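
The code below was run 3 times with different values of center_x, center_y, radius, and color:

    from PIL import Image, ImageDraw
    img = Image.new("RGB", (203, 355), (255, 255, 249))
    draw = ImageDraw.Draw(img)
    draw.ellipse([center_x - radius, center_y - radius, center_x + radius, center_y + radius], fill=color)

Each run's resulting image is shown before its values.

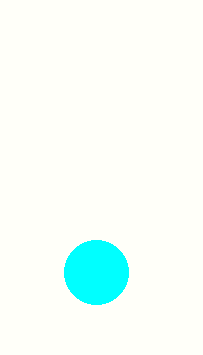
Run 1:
center_x = 96
center_y = 272
radius = 32
color = 'cyan'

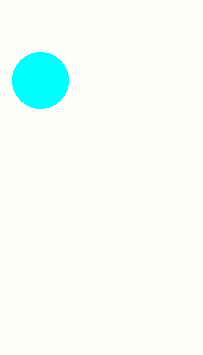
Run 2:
center_x = 40
center_y = 80
radius = 28
color = 'cyan'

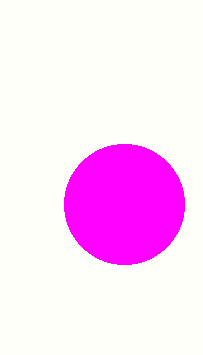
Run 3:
center_x = 124; center_y = 204; radius = 60; color = 'magenta'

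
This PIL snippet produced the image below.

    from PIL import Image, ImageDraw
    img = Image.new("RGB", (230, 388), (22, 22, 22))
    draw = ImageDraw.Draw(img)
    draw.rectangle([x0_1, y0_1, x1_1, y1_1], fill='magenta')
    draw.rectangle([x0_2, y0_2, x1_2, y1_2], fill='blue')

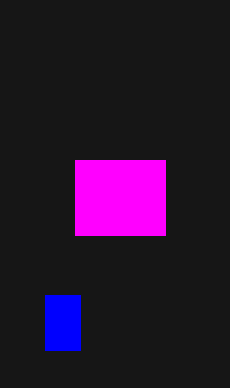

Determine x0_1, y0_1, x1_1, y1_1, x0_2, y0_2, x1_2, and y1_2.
x0_1 = 75, y0_1 = 160, x1_1 = 165, y1_1 = 235, x0_2 = 45, y0_2 = 295, x1_2 = 80, y1_2 = 350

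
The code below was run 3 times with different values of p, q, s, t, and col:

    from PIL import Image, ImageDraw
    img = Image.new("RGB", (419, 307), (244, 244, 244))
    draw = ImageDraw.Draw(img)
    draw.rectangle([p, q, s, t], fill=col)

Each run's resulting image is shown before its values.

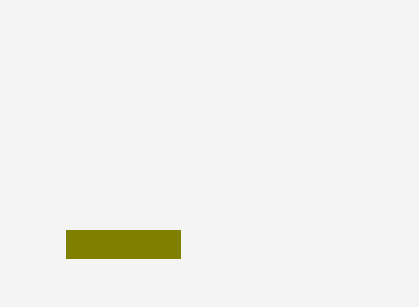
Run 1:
p = 66; q = 230; s = 180; t = 258; col = 'olive'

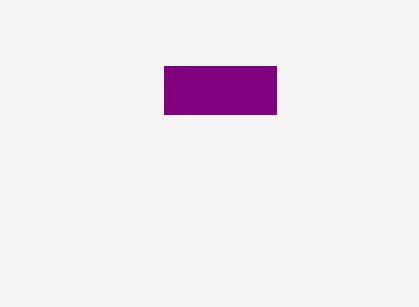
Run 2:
p = 164; q = 66; s = 276; t = 114; col = 'purple'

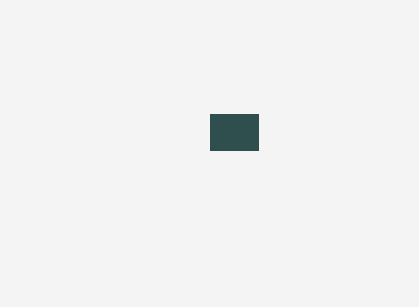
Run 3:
p = 210, q = 114, s = 258, t = 150, col = 'darkslategray'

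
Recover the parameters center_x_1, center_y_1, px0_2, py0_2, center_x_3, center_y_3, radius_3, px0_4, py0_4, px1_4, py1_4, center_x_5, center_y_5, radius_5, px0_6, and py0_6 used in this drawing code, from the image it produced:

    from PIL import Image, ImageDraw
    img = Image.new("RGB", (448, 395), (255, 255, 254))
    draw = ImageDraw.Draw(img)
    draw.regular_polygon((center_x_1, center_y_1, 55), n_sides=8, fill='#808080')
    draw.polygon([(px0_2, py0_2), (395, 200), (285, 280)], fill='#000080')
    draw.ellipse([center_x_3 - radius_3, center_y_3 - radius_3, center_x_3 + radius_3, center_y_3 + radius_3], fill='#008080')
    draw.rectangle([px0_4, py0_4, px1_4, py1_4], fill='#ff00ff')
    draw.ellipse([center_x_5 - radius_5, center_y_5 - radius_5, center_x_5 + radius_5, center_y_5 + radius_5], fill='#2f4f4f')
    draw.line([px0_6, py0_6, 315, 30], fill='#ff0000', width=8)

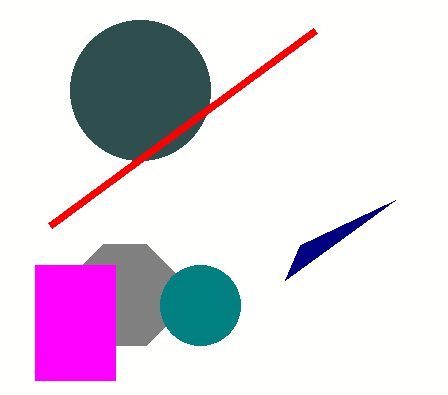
center_x_1 = 125, center_y_1 = 295, px0_2 = 300, py0_2 = 245, center_x_3 = 200, center_y_3 = 305, radius_3 = 40, px0_4 = 35, py0_4 = 265, px1_4 = 115, py1_4 = 380, center_x_5 = 140, center_y_5 = 90, radius_5 = 70, px0_6 = 50, py0_6 = 225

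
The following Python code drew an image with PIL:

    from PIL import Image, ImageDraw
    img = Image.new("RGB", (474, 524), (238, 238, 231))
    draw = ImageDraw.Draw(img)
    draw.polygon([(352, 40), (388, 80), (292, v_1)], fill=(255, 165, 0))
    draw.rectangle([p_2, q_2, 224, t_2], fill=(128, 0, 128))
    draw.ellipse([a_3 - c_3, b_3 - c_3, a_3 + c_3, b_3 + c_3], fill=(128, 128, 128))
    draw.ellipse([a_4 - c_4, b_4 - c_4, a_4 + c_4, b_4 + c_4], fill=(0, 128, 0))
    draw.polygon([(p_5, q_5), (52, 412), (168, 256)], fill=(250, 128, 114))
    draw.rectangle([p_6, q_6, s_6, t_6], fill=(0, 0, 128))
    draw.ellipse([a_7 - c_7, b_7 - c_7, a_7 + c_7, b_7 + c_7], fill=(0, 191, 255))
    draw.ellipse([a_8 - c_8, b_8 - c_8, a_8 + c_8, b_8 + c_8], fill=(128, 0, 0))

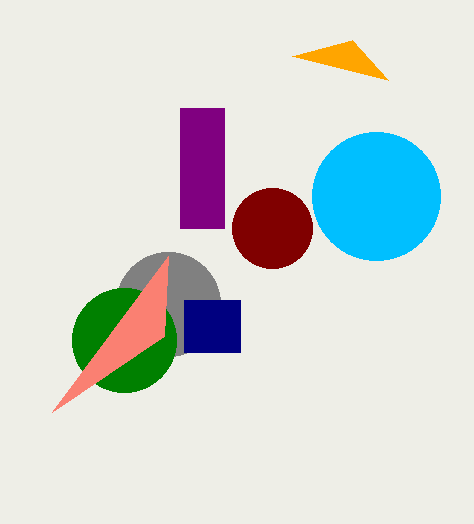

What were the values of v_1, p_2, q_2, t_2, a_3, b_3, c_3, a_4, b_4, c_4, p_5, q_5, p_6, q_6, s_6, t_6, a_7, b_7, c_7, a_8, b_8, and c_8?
v_1 = 56, p_2 = 180, q_2 = 108, t_2 = 228, a_3 = 168, b_3 = 304, c_3 = 52, a_4 = 124, b_4 = 340, c_4 = 52, p_5 = 164, q_5 = 336, p_6 = 184, q_6 = 300, s_6 = 240, t_6 = 352, a_7 = 376, b_7 = 196, c_7 = 64, a_8 = 272, b_8 = 228, c_8 = 40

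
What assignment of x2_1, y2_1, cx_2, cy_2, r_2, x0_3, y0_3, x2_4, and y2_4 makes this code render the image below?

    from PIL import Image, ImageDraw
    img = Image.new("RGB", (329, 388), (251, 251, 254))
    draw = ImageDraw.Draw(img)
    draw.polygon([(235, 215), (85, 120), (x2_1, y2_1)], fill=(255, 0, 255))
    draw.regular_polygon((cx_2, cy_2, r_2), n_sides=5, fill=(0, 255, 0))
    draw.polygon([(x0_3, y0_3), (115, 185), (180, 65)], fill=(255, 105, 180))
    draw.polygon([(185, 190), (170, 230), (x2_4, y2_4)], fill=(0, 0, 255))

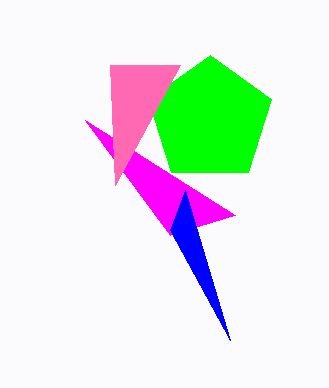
x2_1 = 170; y2_1 = 235; cx_2 = 210; cy_2 = 120; r_2 = 65; x0_3 = 110; y0_3 = 65; x2_4 = 230; y2_4 = 340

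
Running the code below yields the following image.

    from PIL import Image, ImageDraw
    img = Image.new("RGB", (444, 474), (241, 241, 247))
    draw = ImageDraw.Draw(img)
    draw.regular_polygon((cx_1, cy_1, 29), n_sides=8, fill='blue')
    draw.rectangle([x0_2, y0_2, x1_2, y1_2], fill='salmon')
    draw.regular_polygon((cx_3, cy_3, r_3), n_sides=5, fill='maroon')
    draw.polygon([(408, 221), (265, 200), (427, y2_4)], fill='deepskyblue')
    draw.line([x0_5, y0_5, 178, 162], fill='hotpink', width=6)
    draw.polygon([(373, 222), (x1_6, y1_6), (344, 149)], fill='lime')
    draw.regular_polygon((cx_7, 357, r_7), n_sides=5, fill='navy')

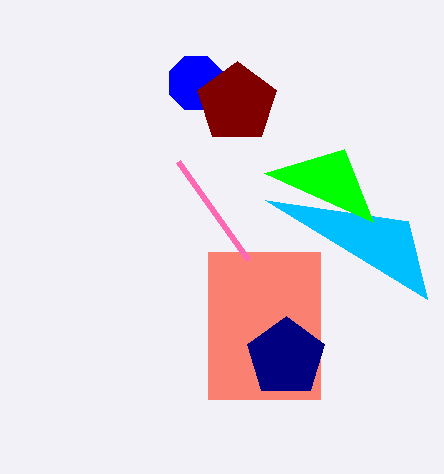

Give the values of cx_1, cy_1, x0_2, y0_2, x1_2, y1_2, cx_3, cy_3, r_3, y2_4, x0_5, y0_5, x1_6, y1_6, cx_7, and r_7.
cx_1 = 196; cy_1 = 83; x0_2 = 208; y0_2 = 252; x1_2 = 320; y1_2 = 399; cx_3 = 237; cy_3 = 103; r_3 = 42; y2_4 = 299; x0_5 = 248; y0_5 = 260; x1_6 = 264; y1_6 = 173; cx_7 = 286; r_7 = 41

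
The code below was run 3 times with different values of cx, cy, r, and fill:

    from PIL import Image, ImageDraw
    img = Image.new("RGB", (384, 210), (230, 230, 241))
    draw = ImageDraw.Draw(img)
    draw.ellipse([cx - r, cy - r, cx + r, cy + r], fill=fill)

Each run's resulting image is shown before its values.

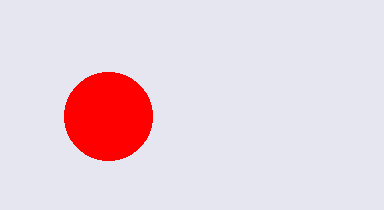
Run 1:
cx = 108; cy = 116; r = 44; fill = 'red'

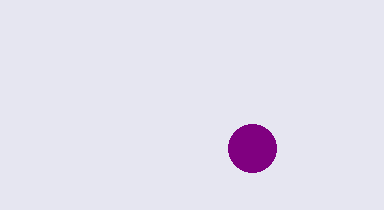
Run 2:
cx = 252
cy = 148
r = 24
fill = 'purple'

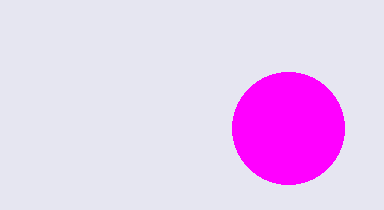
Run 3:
cx = 288, cy = 128, r = 56, fill = 'magenta'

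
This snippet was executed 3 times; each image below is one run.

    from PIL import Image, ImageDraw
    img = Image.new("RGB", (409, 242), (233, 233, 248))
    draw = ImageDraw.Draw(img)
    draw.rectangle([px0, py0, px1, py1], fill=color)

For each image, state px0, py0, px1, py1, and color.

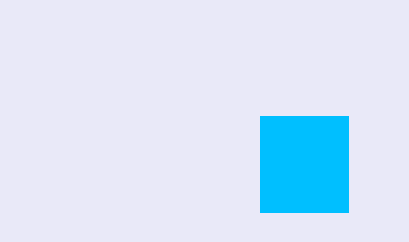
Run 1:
px0 = 260
py0 = 116
px1 = 348
py1 = 212
color = 'deepskyblue'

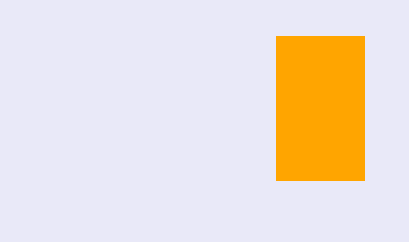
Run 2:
px0 = 276
py0 = 36
px1 = 364
py1 = 180
color = 'orange'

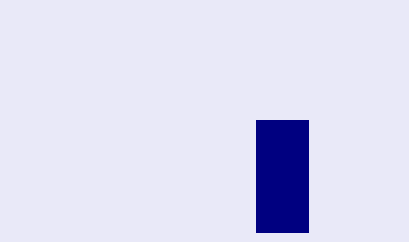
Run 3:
px0 = 256; py0 = 120; px1 = 308; py1 = 232; color = 'navy'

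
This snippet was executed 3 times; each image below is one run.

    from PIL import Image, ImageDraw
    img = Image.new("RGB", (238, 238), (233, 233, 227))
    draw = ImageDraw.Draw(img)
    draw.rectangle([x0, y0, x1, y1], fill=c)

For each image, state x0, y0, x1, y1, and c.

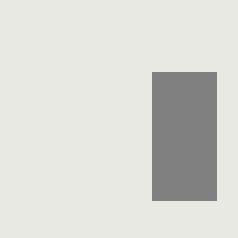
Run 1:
x0 = 152
y0 = 72
x1 = 216
y1 = 200
c = 'gray'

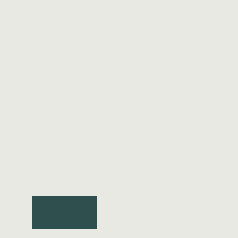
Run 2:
x0 = 32
y0 = 196
x1 = 96
y1 = 228
c = 'darkslategray'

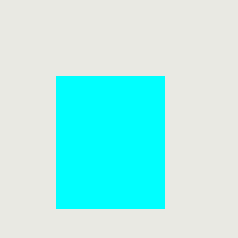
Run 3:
x0 = 56; y0 = 76; x1 = 164; y1 = 208; c = 'cyan'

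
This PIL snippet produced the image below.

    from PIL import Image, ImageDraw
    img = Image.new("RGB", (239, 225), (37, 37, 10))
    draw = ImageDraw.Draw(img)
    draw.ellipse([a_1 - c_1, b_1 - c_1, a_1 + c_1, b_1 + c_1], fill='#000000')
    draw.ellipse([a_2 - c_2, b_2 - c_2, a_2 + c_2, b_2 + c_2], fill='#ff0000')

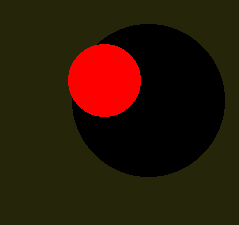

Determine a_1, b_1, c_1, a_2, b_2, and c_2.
a_1 = 148
b_1 = 100
c_1 = 76
a_2 = 104
b_2 = 80
c_2 = 36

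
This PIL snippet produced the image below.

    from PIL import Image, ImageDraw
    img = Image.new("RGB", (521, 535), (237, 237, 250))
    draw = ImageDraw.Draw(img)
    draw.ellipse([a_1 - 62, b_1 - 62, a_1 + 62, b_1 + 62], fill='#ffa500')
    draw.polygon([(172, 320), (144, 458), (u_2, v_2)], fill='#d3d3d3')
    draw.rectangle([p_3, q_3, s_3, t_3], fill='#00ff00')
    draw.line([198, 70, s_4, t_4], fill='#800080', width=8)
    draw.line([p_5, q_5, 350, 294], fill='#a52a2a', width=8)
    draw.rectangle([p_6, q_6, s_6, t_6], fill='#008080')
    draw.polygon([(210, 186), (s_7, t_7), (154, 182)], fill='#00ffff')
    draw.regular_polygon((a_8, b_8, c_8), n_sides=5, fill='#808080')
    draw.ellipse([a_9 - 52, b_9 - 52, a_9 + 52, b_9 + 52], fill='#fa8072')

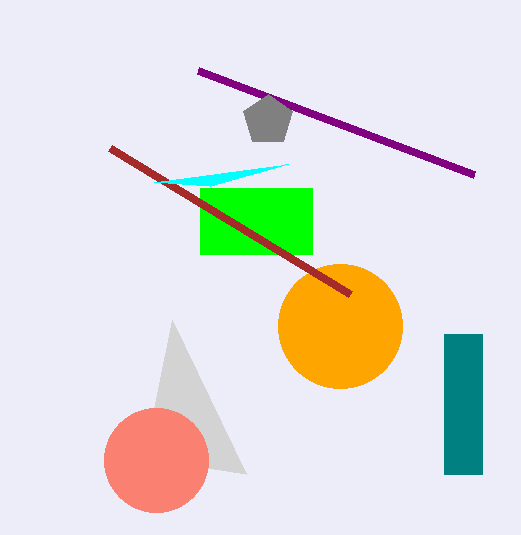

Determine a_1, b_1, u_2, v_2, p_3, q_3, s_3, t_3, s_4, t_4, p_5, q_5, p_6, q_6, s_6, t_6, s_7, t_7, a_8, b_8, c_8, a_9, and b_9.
a_1 = 340, b_1 = 326, u_2 = 246, v_2 = 474, p_3 = 200, q_3 = 188, s_3 = 312, t_3 = 254, s_4 = 474, t_4 = 174, p_5 = 110, q_5 = 148, p_6 = 444, q_6 = 334, s_6 = 482, t_6 = 474, s_7 = 288, t_7 = 164, a_8 = 268, b_8 = 120, c_8 = 26, a_9 = 156, b_9 = 460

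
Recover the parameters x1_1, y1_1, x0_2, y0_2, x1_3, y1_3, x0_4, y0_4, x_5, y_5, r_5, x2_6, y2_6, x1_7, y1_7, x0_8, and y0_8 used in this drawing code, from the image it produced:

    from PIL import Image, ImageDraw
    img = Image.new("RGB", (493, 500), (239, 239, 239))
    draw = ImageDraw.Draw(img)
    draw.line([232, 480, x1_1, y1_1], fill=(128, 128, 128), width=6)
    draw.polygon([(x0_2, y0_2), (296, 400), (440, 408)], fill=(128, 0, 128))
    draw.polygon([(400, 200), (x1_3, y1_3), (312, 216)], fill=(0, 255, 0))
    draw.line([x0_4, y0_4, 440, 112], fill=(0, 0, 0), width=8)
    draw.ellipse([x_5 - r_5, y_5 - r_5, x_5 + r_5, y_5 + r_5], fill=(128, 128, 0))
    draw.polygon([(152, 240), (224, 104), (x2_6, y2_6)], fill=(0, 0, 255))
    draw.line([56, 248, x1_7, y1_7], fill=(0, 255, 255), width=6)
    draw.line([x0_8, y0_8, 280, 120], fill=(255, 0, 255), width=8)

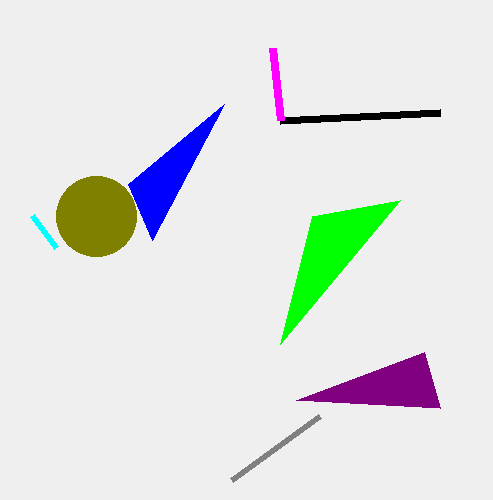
x1_1 = 320; y1_1 = 416; x0_2 = 424; y0_2 = 352; x1_3 = 280; y1_3 = 344; x0_4 = 280; y0_4 = 120; x_5 = 96; y_5 = 216; r_5 = 40; x2_6 = 128; y2_6 = 184; x1_7 = 32; y1_7 = 216; x0_8 = 272; y0_8 = 48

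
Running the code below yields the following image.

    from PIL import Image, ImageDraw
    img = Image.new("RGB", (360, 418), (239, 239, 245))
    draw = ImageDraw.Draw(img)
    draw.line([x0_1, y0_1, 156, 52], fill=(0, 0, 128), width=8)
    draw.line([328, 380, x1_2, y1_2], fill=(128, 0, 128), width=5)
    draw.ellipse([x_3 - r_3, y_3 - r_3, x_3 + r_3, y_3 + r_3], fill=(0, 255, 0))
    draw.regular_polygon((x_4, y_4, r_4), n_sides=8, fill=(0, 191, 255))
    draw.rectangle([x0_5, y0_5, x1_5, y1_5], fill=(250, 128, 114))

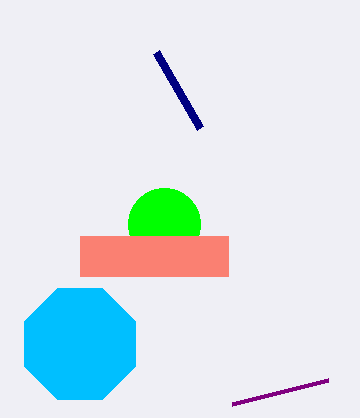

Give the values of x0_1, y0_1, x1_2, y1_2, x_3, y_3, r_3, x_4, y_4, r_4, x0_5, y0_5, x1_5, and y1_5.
x0_1 = 200
y0_1 = 128
x1_2 = 232
y1_2 = 404
x_3 = 164
y_3 = 224
r_3 = 36
x_4 = 80
y_4 = 344
r_4 = 60
x0_5 = 80
y0_5 = 236
x1_5 = 228
y1_5 = 276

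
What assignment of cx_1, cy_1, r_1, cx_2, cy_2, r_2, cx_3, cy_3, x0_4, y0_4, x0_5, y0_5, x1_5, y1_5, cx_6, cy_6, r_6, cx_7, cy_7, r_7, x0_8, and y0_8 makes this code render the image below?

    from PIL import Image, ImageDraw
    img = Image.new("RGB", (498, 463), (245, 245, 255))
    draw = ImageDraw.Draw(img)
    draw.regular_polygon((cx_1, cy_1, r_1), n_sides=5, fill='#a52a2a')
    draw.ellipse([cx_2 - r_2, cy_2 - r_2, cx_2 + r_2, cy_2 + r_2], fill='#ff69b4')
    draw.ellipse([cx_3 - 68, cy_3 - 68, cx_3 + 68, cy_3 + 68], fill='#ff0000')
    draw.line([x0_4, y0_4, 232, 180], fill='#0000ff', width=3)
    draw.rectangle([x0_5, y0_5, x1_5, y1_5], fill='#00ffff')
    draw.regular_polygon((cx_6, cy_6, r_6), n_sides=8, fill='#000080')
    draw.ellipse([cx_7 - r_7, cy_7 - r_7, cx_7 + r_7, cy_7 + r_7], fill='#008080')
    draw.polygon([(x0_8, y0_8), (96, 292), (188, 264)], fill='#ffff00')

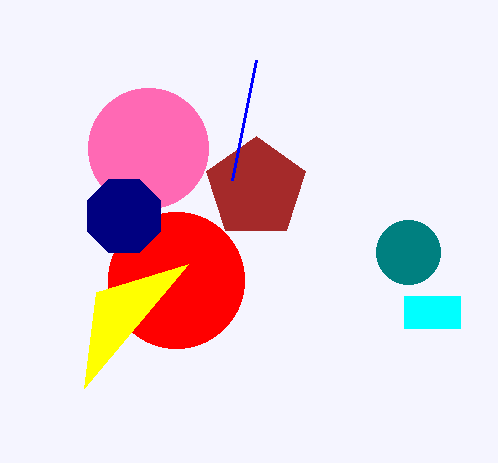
cx_1 = 256, cy_1 = 188, r_1 = 52, cx_2 = 148, cy_2 = 148, r_2 = 60, cx_3 = 176, cy_3 = 280, x0_4 = 256, y0_4 = 60, x0_5 = 404, y0_5 = 296, x1_5 = 460, y1_5 = 328, cx_6 = 124, cy_6 = 216, r_6 = 40, cx_7 = 408, cy_7 = 252, r_7 = 32, x0_8 = 84, y0_8 = 388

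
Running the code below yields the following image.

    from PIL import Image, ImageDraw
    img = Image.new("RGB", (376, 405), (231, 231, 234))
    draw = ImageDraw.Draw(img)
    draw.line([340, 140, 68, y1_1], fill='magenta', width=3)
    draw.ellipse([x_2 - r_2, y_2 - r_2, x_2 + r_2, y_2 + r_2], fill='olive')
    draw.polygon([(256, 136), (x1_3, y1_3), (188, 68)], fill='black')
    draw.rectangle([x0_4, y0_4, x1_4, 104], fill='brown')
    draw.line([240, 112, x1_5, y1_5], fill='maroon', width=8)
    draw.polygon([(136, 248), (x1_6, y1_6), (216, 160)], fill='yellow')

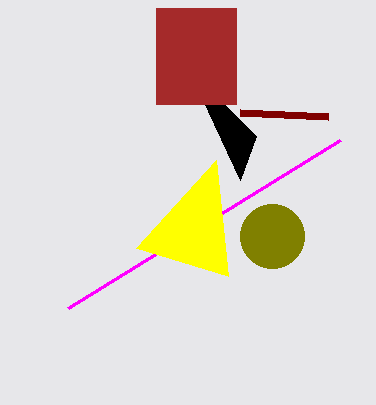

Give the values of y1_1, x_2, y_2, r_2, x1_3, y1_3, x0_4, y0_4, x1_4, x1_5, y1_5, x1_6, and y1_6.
y1_1 = 308; x_2 = 272; y_2 = 236; r_2 = 32; x1_3 = 240; y1_3 = 180; x0_4 = 156; y0_4 = 8; x1_4 = 236; x1_5 = 328; y1_5 = 116; x1_6 = 228; y1_6 = 276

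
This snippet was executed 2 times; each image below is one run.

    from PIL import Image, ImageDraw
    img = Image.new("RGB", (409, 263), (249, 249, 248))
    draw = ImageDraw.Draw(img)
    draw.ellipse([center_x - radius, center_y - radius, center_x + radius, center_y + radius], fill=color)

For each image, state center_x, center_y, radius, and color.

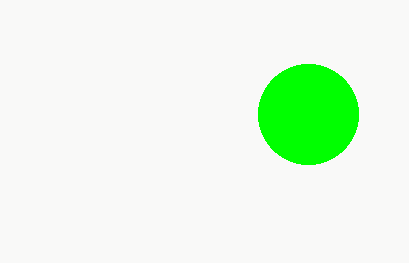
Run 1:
center_x = 308
center_y = 114
radius = 50
color = 'lime'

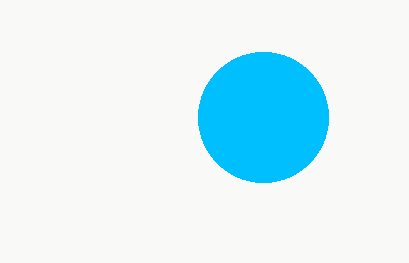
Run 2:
center_x = 263; center_y = 117; radius = 65; color = 'deepskyblue'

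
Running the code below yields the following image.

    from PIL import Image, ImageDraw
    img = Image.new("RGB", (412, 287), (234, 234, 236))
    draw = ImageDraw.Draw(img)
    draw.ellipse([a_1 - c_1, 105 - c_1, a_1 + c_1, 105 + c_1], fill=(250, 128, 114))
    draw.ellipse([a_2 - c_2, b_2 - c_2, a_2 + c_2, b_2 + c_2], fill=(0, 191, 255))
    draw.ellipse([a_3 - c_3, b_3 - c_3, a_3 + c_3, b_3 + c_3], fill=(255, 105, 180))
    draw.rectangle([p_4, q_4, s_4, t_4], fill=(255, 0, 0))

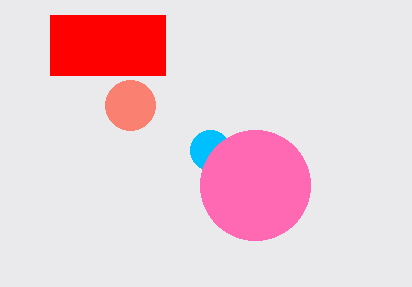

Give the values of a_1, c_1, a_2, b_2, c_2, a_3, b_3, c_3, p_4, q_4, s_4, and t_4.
a_1 = 130, c_1 = 25, a_2 = 210, b_2 = 150, c_2 = 20, a_3 = 255, b_3 = 185, c_3 = 55, p_4 = 50, q_4 = 15, s_4 = 165, t_4 = 75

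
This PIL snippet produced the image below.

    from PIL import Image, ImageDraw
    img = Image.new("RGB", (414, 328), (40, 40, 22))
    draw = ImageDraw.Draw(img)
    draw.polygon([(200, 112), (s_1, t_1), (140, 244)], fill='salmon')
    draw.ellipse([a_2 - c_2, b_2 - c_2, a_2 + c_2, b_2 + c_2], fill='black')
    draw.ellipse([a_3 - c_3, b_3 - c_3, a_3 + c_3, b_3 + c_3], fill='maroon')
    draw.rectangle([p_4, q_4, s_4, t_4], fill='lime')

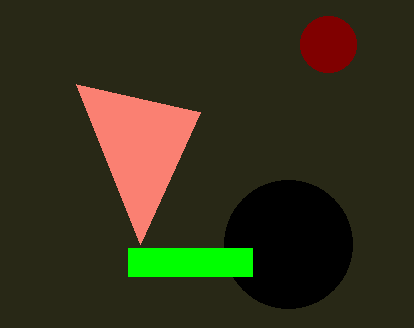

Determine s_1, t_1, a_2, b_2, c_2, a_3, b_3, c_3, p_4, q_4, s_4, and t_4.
s_1 = 76
t_1 = 84
a_2 = 288
b_2 = 244
c_2 = 64
a_3 = 328
b_3 = 44
c_3 = 28
p_4 = 128
q_4 = 248
s_4 = 252
t_4 = 276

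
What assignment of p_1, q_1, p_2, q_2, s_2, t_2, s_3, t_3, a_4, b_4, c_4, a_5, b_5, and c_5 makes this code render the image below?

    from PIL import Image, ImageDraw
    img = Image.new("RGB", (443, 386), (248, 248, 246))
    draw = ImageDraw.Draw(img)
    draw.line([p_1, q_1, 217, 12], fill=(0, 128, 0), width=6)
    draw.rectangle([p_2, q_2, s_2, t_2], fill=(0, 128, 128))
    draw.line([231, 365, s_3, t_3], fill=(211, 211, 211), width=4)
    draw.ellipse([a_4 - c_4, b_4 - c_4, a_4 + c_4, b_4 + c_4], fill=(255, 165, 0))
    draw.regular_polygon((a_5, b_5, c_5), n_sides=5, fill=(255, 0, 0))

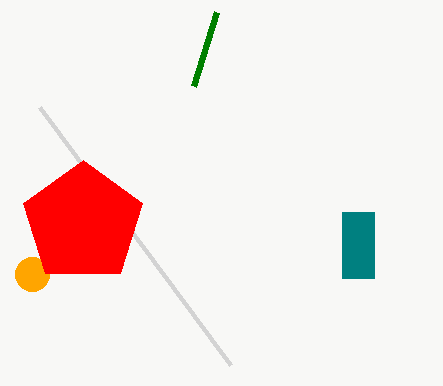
p_1 = 194
q_1 = 86
p_2 = 342
q_2 = 212
s_2 = 374
t_2 = 278
s_3 = 40
t_3 = 107
a_4 = 32
b_4 = 274
c_4 = 17
a_5 = 83
b_5 = 223
c_5 = 63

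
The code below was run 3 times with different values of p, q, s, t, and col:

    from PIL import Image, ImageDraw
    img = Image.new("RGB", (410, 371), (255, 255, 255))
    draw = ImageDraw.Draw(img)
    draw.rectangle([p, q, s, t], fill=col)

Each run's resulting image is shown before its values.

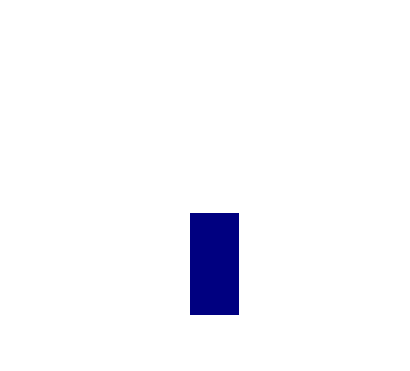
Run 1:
p = 190; q = 213; s = 238; t = 314; col = 'navy'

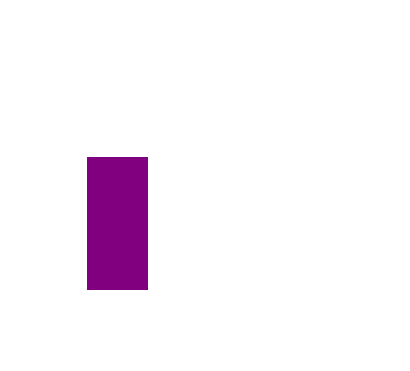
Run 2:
p = 87; q = 157; s = 147; t = 289; col = 'purple'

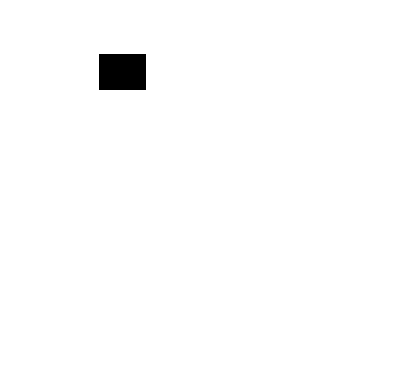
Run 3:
p = 99, q = 54, s = 145, t = 89, col = 'black'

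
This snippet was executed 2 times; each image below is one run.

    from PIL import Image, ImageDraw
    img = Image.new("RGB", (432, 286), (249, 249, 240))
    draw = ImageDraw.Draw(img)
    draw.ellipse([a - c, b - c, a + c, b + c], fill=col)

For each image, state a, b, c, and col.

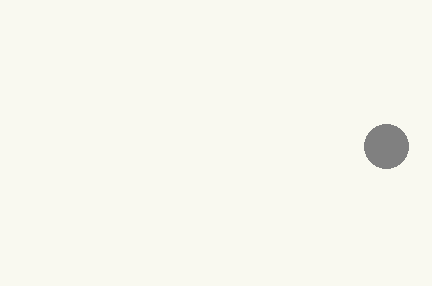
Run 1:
a = 386
b = 146
c = 22
col = 'gray'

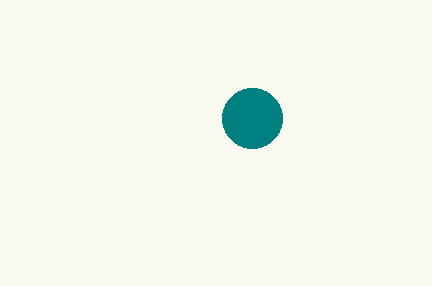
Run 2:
a = 252, b = 118, c = 30, col = 'teal'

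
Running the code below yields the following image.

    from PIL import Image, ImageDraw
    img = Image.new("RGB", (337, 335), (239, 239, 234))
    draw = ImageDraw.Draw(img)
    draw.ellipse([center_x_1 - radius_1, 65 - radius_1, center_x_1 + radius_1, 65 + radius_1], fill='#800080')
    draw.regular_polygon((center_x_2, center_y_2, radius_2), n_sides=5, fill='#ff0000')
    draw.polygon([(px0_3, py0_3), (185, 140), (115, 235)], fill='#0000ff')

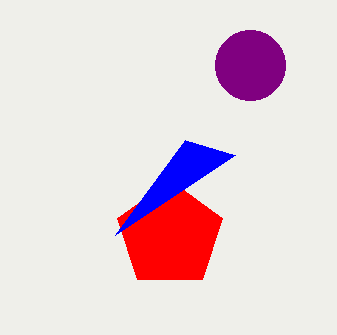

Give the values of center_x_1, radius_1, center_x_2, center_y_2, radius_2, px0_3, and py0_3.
center_x_1 = 250
radius_1 = 35
center_x_2 = 170
center_y_2 = 235
radius_2 = 55
px0_3 = 235
py0_3 = 155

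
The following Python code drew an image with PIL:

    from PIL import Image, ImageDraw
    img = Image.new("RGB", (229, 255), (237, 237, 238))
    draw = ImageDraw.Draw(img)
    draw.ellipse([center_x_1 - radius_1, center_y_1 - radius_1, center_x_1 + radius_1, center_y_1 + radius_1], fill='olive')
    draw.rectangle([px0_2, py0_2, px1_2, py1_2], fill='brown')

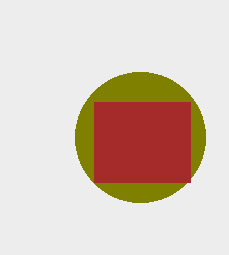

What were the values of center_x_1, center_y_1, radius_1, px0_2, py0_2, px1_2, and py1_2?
center_x_1 = 140
center_y_1 = 137
radius_1 = 65
px0_2 = 94
py0_2 = 102
px1_2 = 190
py1_2 = 182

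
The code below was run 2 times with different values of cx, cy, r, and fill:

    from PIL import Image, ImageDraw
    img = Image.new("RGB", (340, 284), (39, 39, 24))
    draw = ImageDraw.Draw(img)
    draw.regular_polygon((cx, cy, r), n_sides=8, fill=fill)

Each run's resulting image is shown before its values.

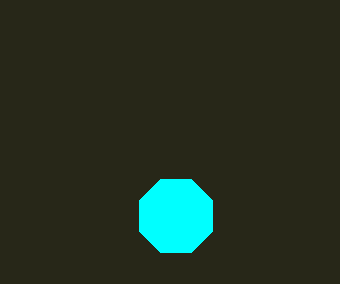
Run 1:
cx = 176, cy = 216, r = 40, fill = 'cyan'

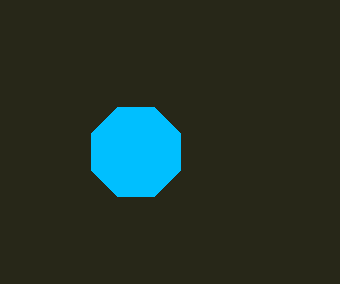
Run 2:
cx = 136, cy = 152, r = 48, fill = 'deepskyblue'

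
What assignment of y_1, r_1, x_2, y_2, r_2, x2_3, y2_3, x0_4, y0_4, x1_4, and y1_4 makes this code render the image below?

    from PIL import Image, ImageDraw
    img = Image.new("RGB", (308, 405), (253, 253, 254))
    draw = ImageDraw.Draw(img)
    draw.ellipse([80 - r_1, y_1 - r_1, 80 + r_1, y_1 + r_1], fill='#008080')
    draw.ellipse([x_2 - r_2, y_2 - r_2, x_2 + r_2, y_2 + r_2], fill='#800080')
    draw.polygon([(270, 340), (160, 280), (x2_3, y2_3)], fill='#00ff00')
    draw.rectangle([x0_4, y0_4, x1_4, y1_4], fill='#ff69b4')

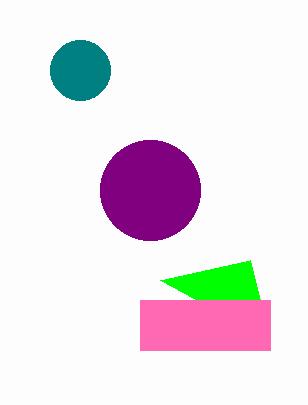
y_1 = 70, r_1 = 30, x_2 = 150, y_2 = 190, r_2 = 50, x2_3 = 250, y2_3 = 260, x0_4 = 140, y0_4 = 300, x1_4 = 270, y1_4 = 350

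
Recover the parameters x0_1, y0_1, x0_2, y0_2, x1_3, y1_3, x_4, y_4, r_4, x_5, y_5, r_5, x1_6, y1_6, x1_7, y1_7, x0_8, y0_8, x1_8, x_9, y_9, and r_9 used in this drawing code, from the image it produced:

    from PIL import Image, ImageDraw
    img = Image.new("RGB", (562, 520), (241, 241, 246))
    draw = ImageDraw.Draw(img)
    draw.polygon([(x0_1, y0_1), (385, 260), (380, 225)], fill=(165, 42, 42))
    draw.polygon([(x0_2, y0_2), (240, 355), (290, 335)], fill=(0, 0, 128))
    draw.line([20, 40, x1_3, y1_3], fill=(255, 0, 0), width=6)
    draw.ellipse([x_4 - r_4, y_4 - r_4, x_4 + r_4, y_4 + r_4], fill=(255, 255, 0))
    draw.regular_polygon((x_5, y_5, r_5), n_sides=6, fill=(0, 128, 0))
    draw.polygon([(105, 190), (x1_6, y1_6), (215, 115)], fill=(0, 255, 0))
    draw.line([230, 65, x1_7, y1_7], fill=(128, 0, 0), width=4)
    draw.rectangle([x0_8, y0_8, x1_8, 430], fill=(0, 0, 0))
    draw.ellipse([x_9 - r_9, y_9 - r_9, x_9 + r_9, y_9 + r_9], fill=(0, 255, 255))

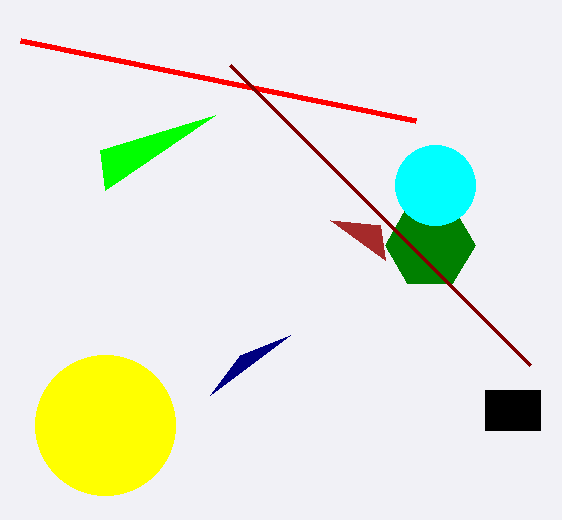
x0_1 = 330
y0_1 = 220
x0_2 = 210
y0_2 = 395
x1_3 = 415
y1_3 = 120
x_4 = 105
y_4 = 425
r_4 = 70
x_5 = 430
y_5 = 245
r_5 = 45
x1_6 = 100
y1_6 = 150
x1_7 = 530
y1_7 = 365
x0_8 = 485
y0_8 = 390
x1_8 = 540
x_9 = 435
y_9 = 185
r_9 = 40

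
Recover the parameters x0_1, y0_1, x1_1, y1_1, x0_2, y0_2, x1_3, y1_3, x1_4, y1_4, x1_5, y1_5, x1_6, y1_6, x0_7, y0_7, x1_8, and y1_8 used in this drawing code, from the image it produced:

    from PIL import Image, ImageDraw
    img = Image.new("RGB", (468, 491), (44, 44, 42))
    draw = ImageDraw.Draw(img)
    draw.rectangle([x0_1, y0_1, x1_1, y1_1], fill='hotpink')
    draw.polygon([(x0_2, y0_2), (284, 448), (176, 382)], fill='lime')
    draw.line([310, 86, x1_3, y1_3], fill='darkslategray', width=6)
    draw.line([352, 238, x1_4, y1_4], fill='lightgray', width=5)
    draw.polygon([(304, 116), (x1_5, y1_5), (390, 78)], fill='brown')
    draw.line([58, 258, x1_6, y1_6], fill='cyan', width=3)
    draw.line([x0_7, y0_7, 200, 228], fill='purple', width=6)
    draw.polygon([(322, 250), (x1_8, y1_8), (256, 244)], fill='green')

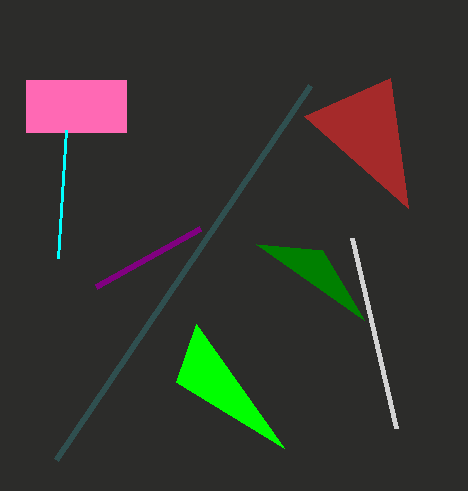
x0_1 = 26
y0_1 = 80
x1_1 = 126
y1_1 = 132
x0_2 = 196
y0_2 = 324
x1_3 = 56
y1_3 = 460
x1_4 = 396
y1_4 = 428
x1_5 = 408
y1_5 = 208
x1_6 = 66
y1_6 = 130
x0_7 = 96
y0_7 = 286
x1_8 = 364
y1_8 = 320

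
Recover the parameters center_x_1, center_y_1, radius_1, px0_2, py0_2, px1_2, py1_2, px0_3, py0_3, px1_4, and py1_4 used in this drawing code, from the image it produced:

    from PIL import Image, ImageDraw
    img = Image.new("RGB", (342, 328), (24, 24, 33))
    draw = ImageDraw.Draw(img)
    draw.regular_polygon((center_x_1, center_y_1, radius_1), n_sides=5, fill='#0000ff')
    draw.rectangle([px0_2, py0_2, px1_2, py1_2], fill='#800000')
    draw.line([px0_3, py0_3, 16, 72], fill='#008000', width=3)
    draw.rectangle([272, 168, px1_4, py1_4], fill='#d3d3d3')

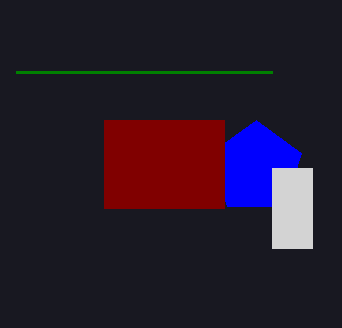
center_x_1 = 256; center_y_1 = 168; radius_1 = 48; px0_2 = 104; py0_2 = 120; px1_2 = 224; py1_2 = 208; px0_3 = 272; py0_3 = 72; px1_4 = 312; py1_4 = 248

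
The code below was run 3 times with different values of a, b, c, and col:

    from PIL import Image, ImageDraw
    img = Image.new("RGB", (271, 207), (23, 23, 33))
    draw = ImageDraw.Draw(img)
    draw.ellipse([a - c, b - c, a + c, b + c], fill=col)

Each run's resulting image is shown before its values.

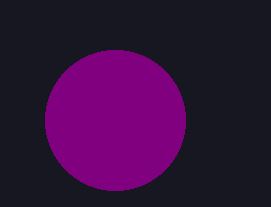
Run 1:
a = 115, b = 120, c = 70, col = 'purple'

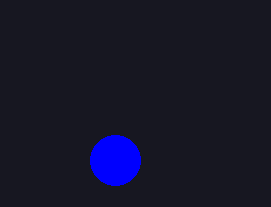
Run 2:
a = 115, b = 160, c = 25, col = 'blue'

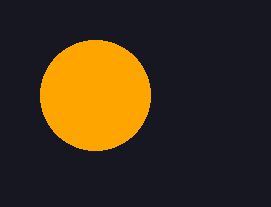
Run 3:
a = 95; b = 95; c = 55; col = 'orange'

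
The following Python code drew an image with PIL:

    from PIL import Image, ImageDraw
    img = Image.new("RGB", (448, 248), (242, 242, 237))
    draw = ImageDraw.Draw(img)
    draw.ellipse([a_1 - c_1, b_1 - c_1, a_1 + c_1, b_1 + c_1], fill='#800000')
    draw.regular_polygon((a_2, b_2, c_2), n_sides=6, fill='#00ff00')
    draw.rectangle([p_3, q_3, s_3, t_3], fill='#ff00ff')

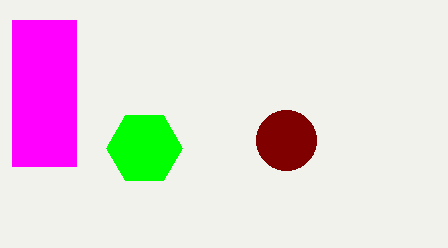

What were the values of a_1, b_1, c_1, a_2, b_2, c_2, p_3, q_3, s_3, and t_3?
a_1 = 286, b_1 = 140, c_1 = 30, a_2 = 144, b_2 = 148, c_2 = 38, p_3 = 12, q_3 = 20, s_3 = 76, t_3 = 166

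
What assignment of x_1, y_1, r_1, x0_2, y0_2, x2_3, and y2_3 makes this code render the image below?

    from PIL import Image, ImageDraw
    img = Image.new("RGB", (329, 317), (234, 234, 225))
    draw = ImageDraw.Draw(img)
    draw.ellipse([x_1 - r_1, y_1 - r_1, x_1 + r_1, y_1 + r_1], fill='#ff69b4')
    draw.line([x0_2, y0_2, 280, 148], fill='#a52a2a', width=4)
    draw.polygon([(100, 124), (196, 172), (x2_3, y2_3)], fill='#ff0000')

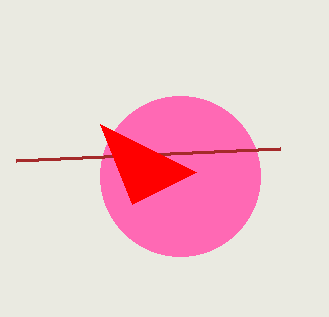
x_1 = 180, y_1 = 176, r_1 = 80, x0_2 = 16, y0_2 = 160, x2_3 = 132, y2_3 = 204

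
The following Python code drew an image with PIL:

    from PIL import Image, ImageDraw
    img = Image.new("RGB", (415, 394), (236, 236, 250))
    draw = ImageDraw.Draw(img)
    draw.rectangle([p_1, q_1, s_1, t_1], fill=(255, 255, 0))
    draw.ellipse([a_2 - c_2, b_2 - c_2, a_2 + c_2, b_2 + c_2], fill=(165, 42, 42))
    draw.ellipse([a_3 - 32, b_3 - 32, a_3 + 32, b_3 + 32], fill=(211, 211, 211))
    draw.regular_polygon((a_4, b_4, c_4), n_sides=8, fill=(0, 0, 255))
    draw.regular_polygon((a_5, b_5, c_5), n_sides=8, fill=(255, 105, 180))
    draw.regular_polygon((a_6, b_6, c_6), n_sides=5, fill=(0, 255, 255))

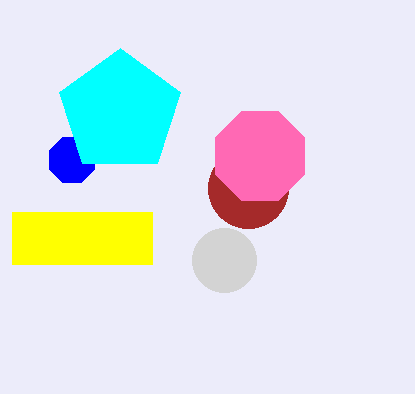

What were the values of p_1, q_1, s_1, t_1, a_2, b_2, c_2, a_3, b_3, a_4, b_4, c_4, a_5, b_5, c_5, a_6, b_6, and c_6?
p_1 = 12; q_1 = 212; s_1 = 152; t_1 = 264; a_2 = 248; b_2 = 188; c_2 = 40; a_3 = 224; b_3 = 260; a_4 = 72; b_4 = 160; c_4 = 24; a_5 = 260; b_5 = 156; c_5 = 48; a_6 = 120; b_6 = 112; c_6 = 64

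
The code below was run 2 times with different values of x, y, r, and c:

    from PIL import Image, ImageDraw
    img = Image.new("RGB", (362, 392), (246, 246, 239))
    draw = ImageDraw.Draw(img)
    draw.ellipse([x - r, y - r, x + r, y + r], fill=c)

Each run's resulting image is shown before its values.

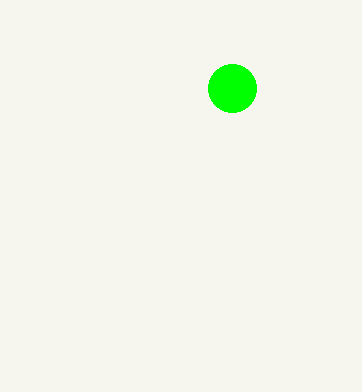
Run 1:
x = 232
y = 88
r = 24
c = 'lime'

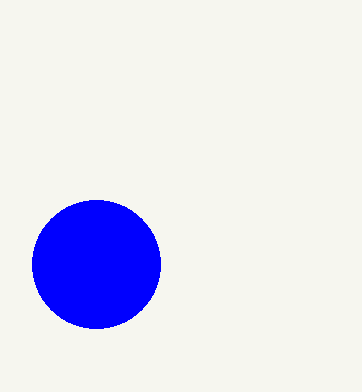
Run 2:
x = 96; y = 264; r = 64; c = 'blue'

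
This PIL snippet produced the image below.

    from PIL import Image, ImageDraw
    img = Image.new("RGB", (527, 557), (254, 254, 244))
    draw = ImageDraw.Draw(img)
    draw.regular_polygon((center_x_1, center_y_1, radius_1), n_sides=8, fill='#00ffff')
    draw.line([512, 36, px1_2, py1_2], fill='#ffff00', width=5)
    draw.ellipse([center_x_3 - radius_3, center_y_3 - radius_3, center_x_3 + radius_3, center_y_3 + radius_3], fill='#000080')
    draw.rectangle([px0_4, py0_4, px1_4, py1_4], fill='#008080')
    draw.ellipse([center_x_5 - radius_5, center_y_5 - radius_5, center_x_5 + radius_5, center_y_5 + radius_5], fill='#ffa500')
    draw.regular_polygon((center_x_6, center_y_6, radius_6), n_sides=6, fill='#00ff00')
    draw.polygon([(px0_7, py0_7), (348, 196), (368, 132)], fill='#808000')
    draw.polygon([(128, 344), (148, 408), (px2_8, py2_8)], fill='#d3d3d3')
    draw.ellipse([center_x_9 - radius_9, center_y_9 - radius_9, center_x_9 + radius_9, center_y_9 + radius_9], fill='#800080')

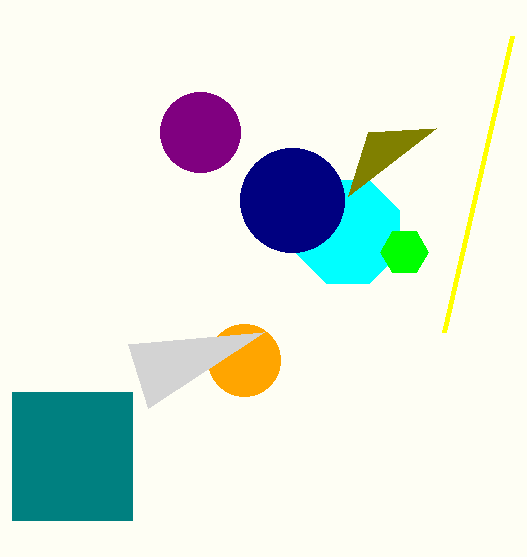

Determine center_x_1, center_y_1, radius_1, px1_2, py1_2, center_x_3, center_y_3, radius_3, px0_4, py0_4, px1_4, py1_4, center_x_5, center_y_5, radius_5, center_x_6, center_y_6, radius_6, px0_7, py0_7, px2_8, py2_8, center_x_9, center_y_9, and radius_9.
center_x_1 = 348, center_y_1 = 232, radius_1 = 56, px1_2 = 444, py1_2 = 332, center_x_3 = 292, center_y_3 = 200, radius_3 = 52, px0_4 = 12, py0_4 = 392, px1_4 = 132, py1_4 = 520, center_x_5 = 244, center_y_5 = 360, radius_5 = 36, center_x_6 = 404, center_y_6 = 252, radius_6 = 24, px0_7 = 436, py0_7 = 128, px2_8 = 264, py2_8 = 332, center_x_9 = 200, center_y_9 = 132, radius_9 = 40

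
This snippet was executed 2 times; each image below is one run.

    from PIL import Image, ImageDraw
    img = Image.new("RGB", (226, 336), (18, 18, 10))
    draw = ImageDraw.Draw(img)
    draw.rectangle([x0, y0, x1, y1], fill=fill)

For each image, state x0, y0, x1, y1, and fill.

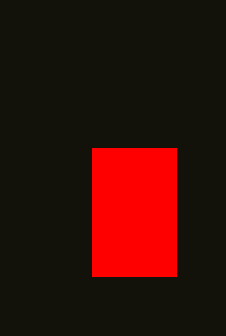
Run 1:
x0 = 92; y0 = 148; x1 = 176; y1 = 276; fill = 'red'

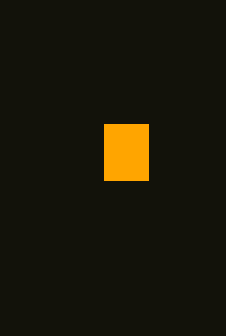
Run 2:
x0 = 104, y0 = 124, x1 = 148, y1 = 180, fill = 'orange'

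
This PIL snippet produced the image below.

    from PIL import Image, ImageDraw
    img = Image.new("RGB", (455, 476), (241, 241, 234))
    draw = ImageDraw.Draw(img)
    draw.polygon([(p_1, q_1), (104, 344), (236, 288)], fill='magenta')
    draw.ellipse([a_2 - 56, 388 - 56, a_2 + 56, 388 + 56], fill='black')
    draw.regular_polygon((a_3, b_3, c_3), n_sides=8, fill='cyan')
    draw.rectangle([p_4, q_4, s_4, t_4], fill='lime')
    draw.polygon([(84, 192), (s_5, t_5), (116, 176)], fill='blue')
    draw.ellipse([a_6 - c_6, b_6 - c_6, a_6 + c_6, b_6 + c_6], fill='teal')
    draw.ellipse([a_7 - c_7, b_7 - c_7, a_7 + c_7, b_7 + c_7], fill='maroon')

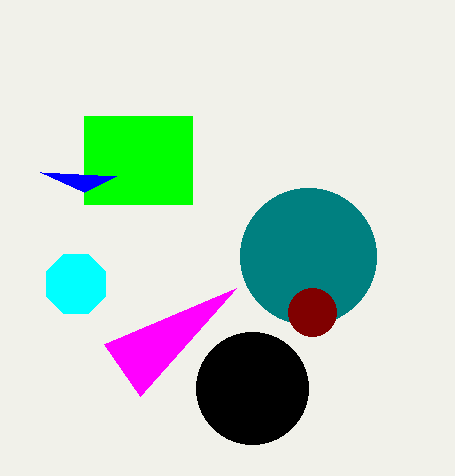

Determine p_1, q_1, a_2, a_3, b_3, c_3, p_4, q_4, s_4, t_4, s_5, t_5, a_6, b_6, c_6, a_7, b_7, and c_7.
p_1 = 140, q_1 = 396, a_2 = 252, a_3 = 76, b_3 = 284, c_3 = 32, p_4 = 84, q_4 = 116, s_4 = 192, t_4 = 204, s_5 = 40, t_5 = 172, a_6 = 308, b_6 = 256, c_6 = 68, a_7 = 312, b_7 = 312, c_7 = 24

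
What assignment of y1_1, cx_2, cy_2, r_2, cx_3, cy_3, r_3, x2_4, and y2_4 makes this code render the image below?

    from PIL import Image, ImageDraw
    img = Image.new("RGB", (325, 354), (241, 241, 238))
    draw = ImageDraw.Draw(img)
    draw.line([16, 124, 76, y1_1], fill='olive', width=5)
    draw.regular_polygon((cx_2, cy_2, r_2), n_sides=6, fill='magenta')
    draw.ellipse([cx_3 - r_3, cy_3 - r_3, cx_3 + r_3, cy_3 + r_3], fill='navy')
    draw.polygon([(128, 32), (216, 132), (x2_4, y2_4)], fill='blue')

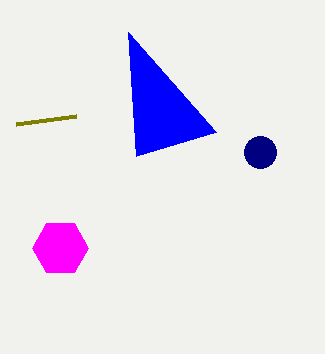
y1_1 = 116; cx_2 = 60; cy_2 = 248; r_2 = 28; cx_3 = 260; cy_3 = 152; r_3 = 16; x2_4 = 136; y2_4 = 156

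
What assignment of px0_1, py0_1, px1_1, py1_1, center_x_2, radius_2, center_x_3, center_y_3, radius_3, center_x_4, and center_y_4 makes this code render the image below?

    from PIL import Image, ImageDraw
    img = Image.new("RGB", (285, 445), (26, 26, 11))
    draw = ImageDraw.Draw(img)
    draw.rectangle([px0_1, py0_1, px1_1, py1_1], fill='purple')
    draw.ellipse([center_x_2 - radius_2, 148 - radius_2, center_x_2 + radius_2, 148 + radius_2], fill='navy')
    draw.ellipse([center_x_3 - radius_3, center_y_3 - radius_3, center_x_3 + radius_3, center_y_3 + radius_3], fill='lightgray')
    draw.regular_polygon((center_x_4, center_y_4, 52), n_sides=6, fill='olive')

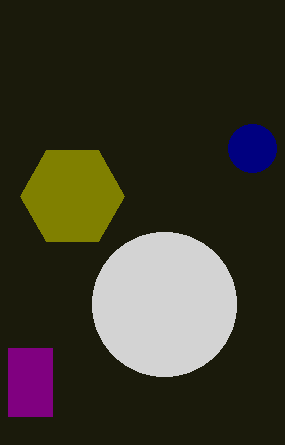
px0_1 = 8, py0_1 = 348, px1_1 = 52, py1_1 = 416, center_x_2 = 252, radius_2 = 24, center_x_3 = 164, center_y_3 = 304, radius_3 = 72, center_x_4 = 72, center_y_4 = 196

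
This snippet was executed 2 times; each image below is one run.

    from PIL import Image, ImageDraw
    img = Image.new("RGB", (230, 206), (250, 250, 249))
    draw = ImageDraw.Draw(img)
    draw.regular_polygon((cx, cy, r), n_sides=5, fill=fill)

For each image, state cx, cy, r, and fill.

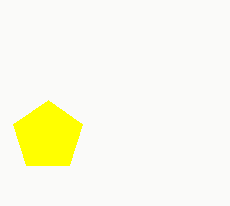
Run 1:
cx = 48, cy = 136, r = 36, fill = 'yellow'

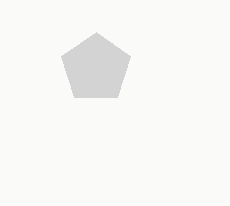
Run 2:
cx = 96
cy = 68
r = 36
fill = 'lightgray'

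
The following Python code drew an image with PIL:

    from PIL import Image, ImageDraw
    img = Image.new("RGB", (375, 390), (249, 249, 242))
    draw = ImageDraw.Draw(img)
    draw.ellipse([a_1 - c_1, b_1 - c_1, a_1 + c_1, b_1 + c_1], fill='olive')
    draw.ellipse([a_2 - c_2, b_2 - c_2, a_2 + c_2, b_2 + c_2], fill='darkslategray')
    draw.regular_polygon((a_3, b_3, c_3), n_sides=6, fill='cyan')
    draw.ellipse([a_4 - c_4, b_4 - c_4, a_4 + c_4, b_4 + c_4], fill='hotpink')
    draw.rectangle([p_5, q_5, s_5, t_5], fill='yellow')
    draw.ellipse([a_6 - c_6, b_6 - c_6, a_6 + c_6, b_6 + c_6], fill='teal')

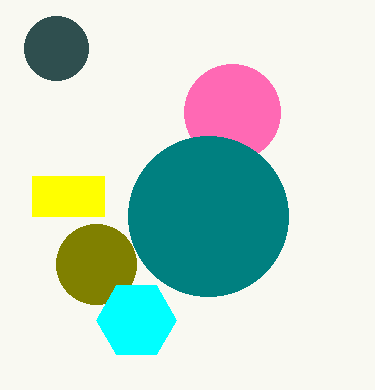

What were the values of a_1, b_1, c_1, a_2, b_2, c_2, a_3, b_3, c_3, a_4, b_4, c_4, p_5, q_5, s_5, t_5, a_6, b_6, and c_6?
a_1 = 96, b_1 = 264, c_1 = 40, a_2 = 56, b_2 = 48, c_2 = 32, a_3 = 136, b_3 = 320, c_3 = 40, a_4 = 232, b_4 = 112, c_4 = 48, p_5 = 32, q_5 = 176, s_5 = 104, t_5 = 216, a_6 = 208, b_6 = 216, c_6 = 80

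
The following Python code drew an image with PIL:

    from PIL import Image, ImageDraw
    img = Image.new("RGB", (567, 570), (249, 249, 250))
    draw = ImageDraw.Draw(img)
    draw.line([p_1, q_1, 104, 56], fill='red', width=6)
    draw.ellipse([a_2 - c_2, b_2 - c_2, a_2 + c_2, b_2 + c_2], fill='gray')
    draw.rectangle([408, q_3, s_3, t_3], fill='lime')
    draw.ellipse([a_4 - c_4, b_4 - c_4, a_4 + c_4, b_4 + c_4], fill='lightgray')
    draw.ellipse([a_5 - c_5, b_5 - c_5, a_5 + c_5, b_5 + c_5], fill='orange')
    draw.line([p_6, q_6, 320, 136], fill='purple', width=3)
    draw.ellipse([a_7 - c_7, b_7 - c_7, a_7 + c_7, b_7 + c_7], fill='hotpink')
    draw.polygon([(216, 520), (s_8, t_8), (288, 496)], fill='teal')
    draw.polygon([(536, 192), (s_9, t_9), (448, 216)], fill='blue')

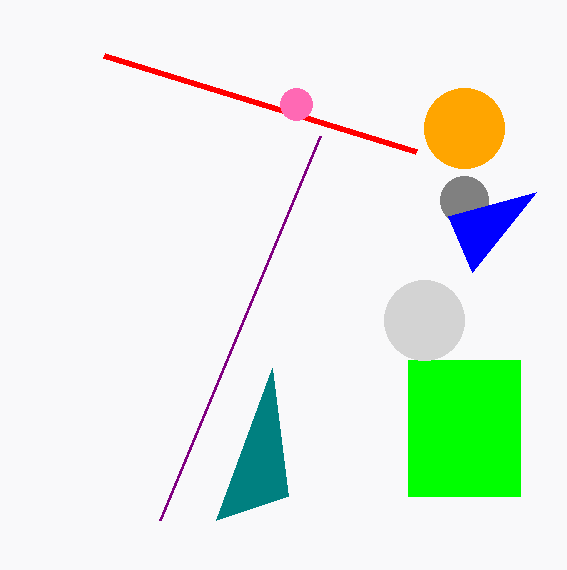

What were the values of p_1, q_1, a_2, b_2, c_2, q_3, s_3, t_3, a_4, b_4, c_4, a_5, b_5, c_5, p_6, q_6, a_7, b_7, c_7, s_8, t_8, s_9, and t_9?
p_1 = 416, q_1 = 152, a_2 = 464, b_2 = 200, c_2 = 24, q_3 = 360, s_3 = 520, t_3 = 496, a_4 = 424, b_4 = 320, c_4 = 40, a_5 = 464, b_5 = 128, c_5 = 40, p_6 = 160, q_6 = 520, a_7 = 296, b_7 = 104, c_7 = 16, s_8 = 272, t_8 = 368, s_9 = 472, t_9 = 272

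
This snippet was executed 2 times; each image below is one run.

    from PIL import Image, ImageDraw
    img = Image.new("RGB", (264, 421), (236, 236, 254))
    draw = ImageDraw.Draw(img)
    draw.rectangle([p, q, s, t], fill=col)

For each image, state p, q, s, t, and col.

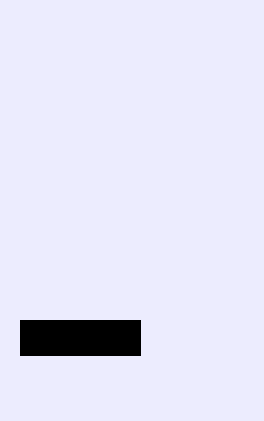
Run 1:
p = 20; q = 320; s = 140; t = 355; col = 'black'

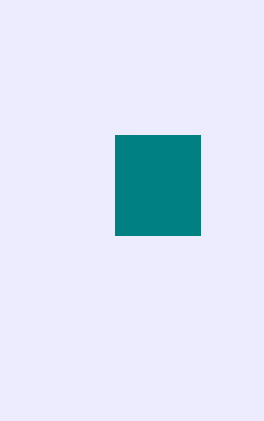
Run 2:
p = 115
q = 135
s = 200
t = 235
col = 'teal'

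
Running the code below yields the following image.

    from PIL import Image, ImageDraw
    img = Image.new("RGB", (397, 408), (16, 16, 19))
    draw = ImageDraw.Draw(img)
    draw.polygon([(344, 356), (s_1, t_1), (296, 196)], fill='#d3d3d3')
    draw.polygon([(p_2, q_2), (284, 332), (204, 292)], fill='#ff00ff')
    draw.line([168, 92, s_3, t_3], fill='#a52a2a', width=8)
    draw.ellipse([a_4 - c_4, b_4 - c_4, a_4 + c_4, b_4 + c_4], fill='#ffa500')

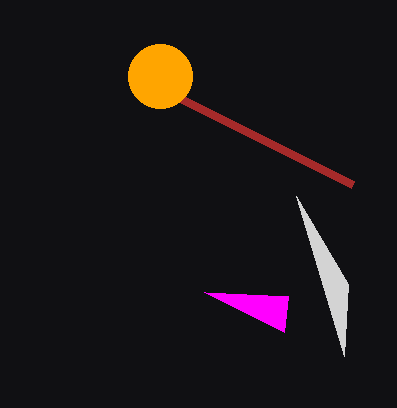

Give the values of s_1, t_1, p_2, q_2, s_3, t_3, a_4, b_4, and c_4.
s_1 = 348; t_1 = 284; p_2 = 288; q_2 = 296; s_3 = 352; t_3 = 184; a_4 = 160; b_4 = 76; c_4 = 32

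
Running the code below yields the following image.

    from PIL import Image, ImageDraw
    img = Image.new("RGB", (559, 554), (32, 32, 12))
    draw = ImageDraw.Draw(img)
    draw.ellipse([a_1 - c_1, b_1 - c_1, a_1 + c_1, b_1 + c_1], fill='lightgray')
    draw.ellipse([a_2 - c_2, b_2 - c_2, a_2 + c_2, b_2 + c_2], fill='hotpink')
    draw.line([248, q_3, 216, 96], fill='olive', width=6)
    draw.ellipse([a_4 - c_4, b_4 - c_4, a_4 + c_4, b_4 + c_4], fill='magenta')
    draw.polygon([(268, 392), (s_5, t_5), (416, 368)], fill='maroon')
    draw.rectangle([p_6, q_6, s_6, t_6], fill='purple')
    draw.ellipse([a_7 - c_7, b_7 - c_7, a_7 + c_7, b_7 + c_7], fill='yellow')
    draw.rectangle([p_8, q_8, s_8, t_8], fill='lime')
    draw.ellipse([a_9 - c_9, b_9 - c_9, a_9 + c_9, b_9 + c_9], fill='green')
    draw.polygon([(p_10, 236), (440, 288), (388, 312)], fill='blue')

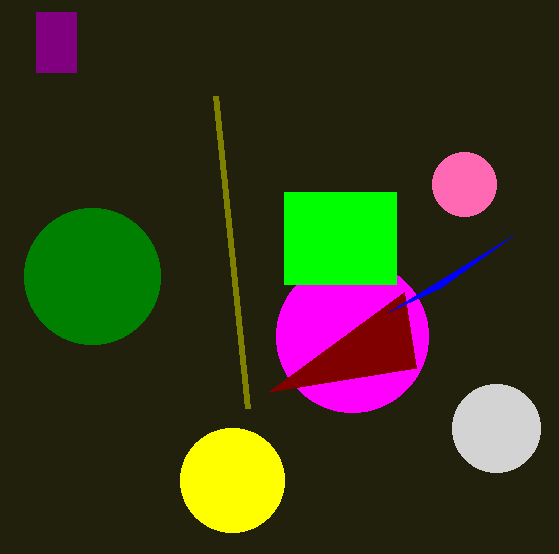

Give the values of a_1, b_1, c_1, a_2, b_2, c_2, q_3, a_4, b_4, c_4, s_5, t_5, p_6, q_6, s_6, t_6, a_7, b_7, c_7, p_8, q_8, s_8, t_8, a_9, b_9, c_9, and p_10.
a_1 = 496
b_1 = 428
c_1 = 44
a_2 = 464
b_2 = 184
c_2 = 32
q_3 = 408
a_4 = 352
b_4 = 336
c_4 = 76
s_5 = 404
t_5 = 292
p_6 = 36
q_6 = 12
s_6 = 76
t_6 = 72
a_7 = 232
b_7 = 480
c_7 = 52
p_8 = 284
q_8 = 192
s_8 = 396
t_8 = 284
a_9 = 92
b_9 = 276
c_9 = 68
p_10 = 512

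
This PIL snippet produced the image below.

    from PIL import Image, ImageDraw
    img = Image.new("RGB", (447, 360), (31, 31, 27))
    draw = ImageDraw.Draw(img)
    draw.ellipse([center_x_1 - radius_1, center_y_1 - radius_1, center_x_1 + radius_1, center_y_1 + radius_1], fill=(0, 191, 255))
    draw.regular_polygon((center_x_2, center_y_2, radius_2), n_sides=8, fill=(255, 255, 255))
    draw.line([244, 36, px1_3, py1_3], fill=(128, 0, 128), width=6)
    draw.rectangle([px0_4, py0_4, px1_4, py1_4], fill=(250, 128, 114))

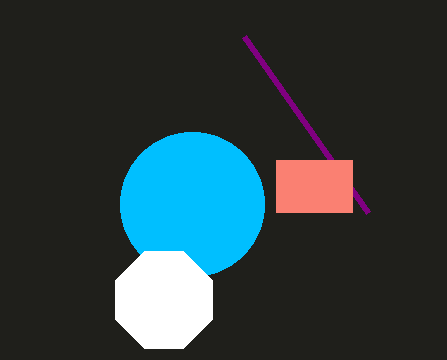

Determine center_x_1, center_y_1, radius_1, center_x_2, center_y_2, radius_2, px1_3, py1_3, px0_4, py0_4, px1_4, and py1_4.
center_x_1 = 192, center_y_1 = 204, radius_1 = 72, center_x_2 = 164, center_y_2 = 300, radius_2 = 52, px1_3 = 368, py1_3 = 212, px0_4 = 276, py0_4 = 160, px1_4 = 352, py1_4 = 212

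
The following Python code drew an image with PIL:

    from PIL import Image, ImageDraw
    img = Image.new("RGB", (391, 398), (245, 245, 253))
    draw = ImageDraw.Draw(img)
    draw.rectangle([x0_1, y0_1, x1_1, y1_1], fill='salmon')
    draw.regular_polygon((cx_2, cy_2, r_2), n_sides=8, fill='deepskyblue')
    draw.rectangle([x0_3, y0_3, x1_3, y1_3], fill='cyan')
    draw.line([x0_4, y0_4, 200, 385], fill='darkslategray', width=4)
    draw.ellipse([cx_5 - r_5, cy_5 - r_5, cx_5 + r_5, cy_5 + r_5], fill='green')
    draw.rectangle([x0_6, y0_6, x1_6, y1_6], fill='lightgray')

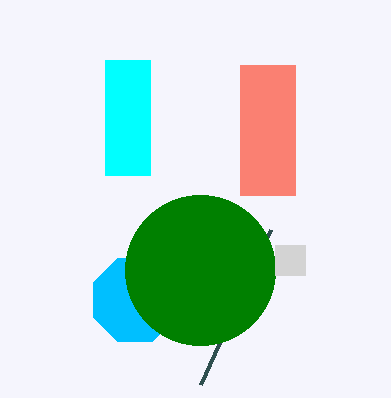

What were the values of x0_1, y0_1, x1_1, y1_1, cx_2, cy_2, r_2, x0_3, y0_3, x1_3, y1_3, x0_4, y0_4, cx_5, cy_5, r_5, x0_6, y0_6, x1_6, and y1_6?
x0_1 = 240, y0_1 = 65, x1_1 = 295, y1_1 = 195, cx_2 = 135, cy_2 = 300, r_2 = 45, x0_3 = 105, y0_3 = 60, x1_3 = 150, y1_3 = 175, x0_4 = 270, y0_4 = 230, cx_5 = 200, cy_5 = 270, r_5 = 75, x0_6 = 275, y0_6 = 245, x1_6 = 305, y1_6 = 275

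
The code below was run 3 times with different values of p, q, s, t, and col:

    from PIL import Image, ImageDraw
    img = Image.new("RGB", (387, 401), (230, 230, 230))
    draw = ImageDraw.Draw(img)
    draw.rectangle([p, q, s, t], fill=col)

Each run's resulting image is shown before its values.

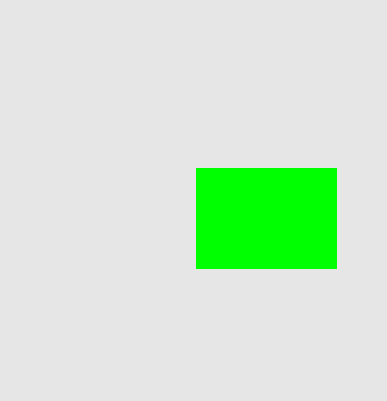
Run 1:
p = 196, q = 168, s = 336, t = 268, col = 'lime'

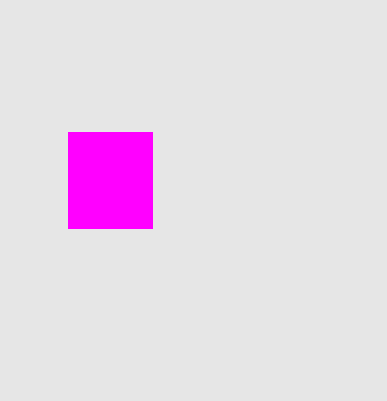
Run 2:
p = 68, q = 132, s = 152, t = 228, col = 'magenta'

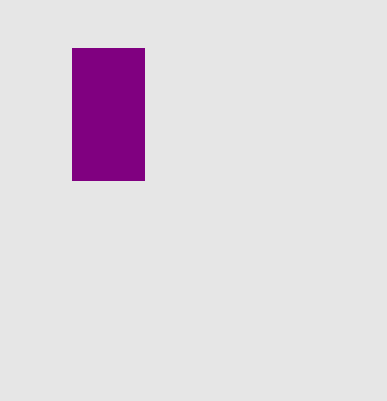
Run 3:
p = 72
q = 48
s = 144
t = 180
col = 'purple'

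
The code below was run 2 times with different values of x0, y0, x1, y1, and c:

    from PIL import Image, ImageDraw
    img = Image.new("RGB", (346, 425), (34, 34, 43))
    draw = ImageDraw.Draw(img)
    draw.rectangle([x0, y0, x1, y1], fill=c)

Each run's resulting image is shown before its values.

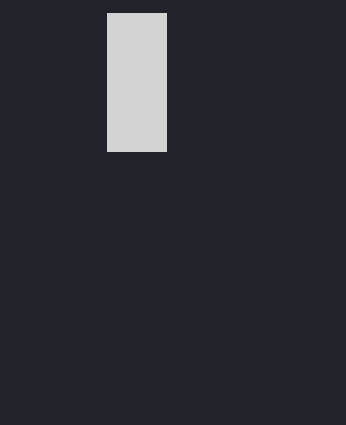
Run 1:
x0 = 107; y0 = 13; x1 = 166; y1 = 151; c = 'lightgray'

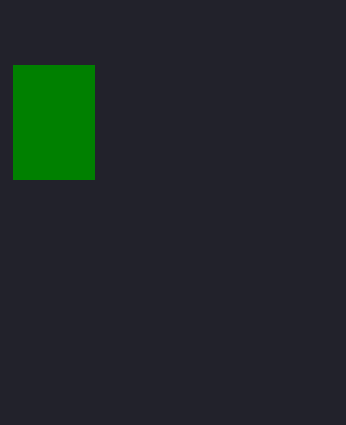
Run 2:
x0 = 13; y0 = 65; x1 = 94; y1 = 179; c = 'green'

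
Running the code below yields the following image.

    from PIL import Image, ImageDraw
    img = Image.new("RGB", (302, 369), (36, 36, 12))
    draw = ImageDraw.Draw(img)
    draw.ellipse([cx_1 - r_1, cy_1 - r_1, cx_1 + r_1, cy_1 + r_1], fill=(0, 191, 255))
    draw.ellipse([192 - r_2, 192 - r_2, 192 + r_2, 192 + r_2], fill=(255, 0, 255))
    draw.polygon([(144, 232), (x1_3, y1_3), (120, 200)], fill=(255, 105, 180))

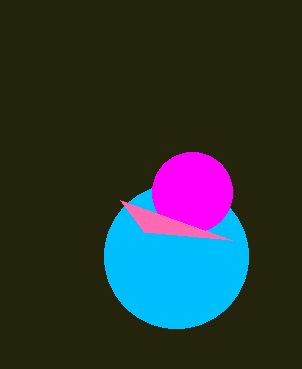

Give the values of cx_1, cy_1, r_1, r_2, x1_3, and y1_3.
cx_1 = 176; cy_1 = 256; r_1 = 72; r_2 = 40; x1_3 = 232; y1_3 = 240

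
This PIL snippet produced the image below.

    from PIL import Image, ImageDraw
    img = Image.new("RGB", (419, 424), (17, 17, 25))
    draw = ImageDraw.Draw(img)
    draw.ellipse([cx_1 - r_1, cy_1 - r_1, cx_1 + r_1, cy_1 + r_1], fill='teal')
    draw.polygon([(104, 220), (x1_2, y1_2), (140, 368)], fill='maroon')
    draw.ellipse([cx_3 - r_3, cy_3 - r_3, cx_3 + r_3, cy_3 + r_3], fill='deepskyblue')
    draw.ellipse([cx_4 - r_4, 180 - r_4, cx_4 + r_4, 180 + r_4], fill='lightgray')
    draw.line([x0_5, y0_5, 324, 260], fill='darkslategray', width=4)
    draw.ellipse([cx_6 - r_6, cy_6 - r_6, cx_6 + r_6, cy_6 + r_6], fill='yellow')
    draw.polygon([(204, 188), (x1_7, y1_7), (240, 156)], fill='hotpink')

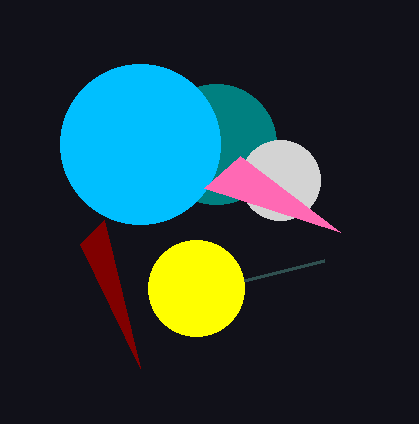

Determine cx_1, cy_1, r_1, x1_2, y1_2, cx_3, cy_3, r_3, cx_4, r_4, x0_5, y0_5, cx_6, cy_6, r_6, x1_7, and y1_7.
cx_1 = 216; cy_1 = 144; r_1 = 60; x1_2 = 80; y1_2 = 244; cx_3 = 140; cy_3 = 144; r_3 = 80; cx_4 = 280; r_4 = 40; x0_5 = 244; y0_5 = 280; cx_6 = 196; cy_6 = 288; r_6 = 48; x1_7 = 340; y1_7 = 232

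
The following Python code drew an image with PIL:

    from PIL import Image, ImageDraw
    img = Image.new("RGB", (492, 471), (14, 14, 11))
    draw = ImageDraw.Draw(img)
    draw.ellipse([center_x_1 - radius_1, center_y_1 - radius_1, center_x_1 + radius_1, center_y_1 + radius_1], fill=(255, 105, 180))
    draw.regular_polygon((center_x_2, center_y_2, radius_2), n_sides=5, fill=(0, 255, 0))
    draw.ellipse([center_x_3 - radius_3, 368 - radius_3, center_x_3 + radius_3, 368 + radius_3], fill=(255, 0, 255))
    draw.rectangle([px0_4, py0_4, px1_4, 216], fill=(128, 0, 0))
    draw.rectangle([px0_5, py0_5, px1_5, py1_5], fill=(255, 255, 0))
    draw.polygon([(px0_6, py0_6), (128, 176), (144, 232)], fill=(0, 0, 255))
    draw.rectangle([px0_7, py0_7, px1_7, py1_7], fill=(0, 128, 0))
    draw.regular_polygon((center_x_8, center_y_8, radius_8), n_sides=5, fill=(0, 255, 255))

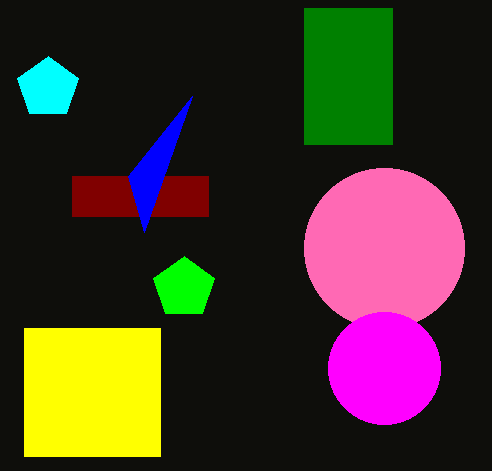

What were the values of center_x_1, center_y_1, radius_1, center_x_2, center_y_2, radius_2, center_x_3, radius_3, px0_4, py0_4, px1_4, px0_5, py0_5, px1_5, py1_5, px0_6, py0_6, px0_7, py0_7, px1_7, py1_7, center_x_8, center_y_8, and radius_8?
center_x_1 = 384; center_y_1 = 248; radius_1 = 80; center_x_2 = 184; center_y_2 = 288; radius_2 = 32; center_x_3 = 384; radius_3 = 56; px0_4 = 72; py0_4 = 176; px1_4 = 208; px0_5 = 24; py0_5 = 328; px1_5 = 160; py1_5 = 456; px0_6 = 192; py0_6 = 96; px0_7 = 304; py0_7 = 8; px1_7 = 392; py1_7 = 144; center_x_8 = 48; center_y_8 = 88; radius_8 = 32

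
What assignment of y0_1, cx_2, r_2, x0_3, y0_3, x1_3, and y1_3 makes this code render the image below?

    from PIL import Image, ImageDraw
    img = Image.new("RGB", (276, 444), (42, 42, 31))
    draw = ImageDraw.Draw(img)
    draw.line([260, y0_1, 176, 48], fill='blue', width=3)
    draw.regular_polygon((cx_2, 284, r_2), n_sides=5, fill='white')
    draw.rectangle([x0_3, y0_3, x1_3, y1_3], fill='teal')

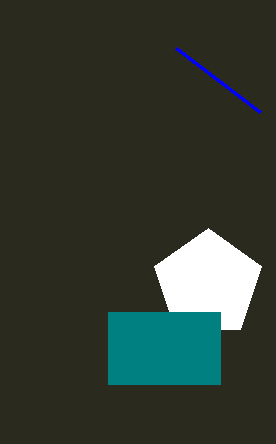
y0_1 = 112, cx_2 = 208, r_2 = 56, x0_3 = 108, y0_3 = 312, x1_3 = 220, y1_3 = 384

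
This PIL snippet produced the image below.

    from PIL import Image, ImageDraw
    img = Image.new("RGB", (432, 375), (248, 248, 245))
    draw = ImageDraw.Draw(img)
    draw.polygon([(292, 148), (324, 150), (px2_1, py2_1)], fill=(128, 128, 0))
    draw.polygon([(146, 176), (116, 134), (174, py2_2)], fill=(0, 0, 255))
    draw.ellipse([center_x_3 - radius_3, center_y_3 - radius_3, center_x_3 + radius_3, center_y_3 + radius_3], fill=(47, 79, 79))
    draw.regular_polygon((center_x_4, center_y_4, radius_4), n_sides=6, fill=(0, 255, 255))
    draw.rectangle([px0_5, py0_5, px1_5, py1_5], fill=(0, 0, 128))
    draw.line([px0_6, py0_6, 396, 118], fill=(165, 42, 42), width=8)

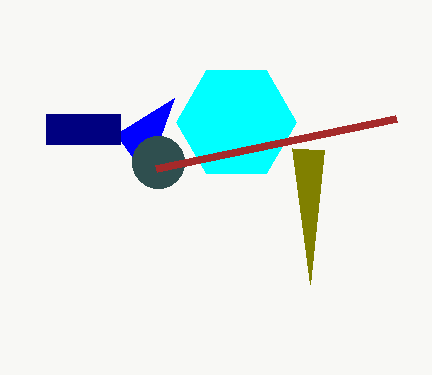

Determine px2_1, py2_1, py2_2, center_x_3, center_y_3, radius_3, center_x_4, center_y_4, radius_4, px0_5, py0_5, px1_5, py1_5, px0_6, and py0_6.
px2_1 = 310
py2_1 = 284
py2_2 = 98
center_x_3 = 158
center_y_3 = 162
radius_3 = 26
center_x_4 = 236
center_y_4 = 122
radius_4 = 60
px0_5 = 46
py0_5 = 114
px1_5 = 120
py1_5 = 144
px0_6 = 156
py0_6 = 168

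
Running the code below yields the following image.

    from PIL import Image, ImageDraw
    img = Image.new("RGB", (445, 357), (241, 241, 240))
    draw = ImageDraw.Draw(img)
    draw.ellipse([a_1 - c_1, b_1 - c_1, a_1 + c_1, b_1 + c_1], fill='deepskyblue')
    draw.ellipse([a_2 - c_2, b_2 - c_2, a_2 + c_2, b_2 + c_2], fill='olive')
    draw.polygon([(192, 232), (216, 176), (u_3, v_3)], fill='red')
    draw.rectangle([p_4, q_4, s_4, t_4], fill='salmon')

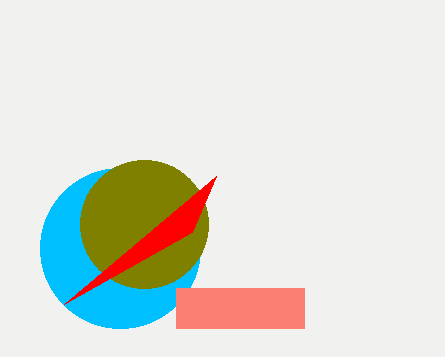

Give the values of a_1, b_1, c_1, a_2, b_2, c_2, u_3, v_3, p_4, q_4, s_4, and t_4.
a_1 = 120, b_1 = 248, c_1 = 80, a_2 = 144, b_2 = 224, c_2 = 64, u_3 = 64, v_3 = 304, p_4 = 176, q_4 = 288, s_4 = 304, t_4 = 328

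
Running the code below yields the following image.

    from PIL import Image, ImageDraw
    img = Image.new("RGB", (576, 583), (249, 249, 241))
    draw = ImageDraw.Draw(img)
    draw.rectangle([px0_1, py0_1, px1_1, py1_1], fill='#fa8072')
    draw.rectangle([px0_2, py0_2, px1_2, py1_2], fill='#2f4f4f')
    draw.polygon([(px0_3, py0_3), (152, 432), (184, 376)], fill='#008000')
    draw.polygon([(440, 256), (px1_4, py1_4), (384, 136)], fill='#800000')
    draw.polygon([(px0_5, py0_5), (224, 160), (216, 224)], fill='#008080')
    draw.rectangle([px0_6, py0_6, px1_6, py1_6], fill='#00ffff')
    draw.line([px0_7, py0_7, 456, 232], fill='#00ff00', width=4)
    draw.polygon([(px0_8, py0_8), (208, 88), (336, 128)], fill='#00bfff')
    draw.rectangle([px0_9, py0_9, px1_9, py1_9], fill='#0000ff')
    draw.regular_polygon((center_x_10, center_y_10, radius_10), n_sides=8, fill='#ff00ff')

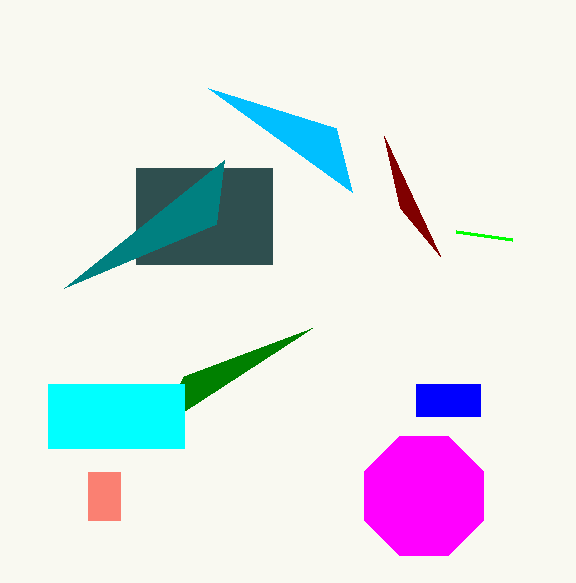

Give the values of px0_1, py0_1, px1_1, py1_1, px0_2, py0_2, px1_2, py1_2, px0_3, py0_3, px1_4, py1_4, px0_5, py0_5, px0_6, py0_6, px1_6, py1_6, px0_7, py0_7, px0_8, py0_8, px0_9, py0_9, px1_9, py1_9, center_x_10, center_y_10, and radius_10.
px0_1 = 88, py0_1 = 472, px1_1 = 120, py1_1 = 520, px0_2 = 136, py0_2 = 168, px1_2 = 272, py1_2 = 264, px0_3 = 312, py0_3 = 328, px1_4 = 400, py1_4 = 208, px0_5 = 64, py0_5 = 288, px0_6 = 48, py0_6 = 384, px1_6 = 184, py1_6 = 448, px0_7 = 512, py0_7 = 240, px0_8 = 352, py0_8 = 192, px0_9 = 416, py0_9 = 384, px1_9 = 480, py1_9 = 416, center_x_10 = 424, center_y_10 = 496, radius_10 = 64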